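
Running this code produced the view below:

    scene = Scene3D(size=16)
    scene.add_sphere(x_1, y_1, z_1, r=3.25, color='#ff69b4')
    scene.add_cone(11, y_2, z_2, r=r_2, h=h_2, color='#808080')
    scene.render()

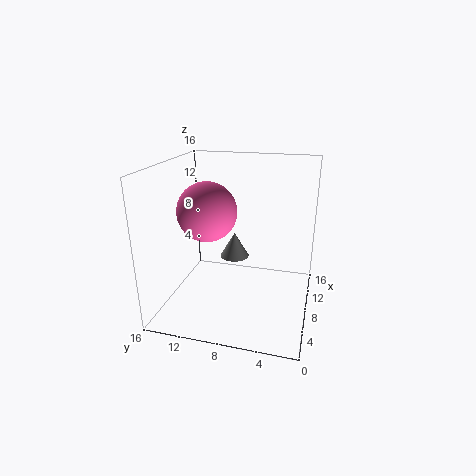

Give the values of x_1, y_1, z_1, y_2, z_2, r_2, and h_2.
x_1 = 7.25; y_1 = 11.25; z_1 = 11; y_2 = 9.25; z_2 = 4.25; r_2 = 1.75; h_2 = 3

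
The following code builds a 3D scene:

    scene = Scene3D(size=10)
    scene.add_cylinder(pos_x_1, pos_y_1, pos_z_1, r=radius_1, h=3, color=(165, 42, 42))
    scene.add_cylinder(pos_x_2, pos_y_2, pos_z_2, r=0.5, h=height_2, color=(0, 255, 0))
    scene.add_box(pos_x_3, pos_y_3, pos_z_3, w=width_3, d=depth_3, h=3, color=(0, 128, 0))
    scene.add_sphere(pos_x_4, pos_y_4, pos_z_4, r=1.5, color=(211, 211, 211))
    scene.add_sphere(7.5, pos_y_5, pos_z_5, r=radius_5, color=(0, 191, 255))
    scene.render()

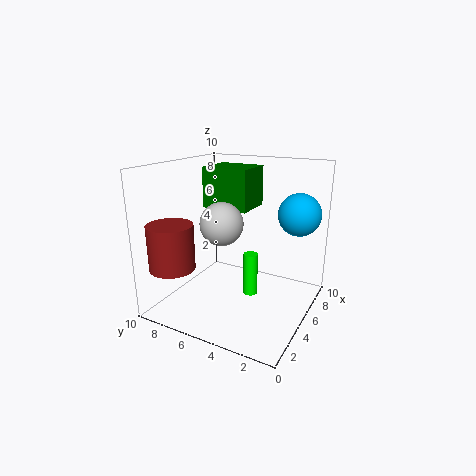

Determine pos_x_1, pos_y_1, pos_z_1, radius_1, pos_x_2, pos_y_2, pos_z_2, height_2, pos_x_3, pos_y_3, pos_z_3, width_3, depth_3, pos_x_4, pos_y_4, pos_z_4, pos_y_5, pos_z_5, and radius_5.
pos_x_1 = 1.5
pos_y_1 = 8
pos_z_1 = 3.5
radius_1 = 1.5
pos_x_2 = 5
pos_y_2 = 4
pos_z_2 = 1
height_2 = 3
pos_x_3 = 6
pos_y_3 = 5
pos_z_3 = 6.5
width_3 = 3
depth_3 = 3.5
pos_x_4 = 4.5
pos_y_4 = 6
pos_z_4 = 6
pos_y_5 = 1.5
pos_z_5 = 6.5
radius_5 = 1.5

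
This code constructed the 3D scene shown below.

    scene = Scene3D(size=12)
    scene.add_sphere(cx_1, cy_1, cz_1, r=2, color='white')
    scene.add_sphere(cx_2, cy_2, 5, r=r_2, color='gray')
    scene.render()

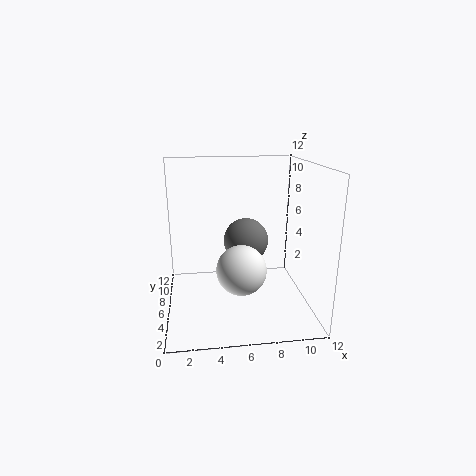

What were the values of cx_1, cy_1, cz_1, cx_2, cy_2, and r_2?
cx_1 = 6, cy_1 = 4, cz_1 = 4, cx_2 = 7, cy_2 = 8, r_2 = 2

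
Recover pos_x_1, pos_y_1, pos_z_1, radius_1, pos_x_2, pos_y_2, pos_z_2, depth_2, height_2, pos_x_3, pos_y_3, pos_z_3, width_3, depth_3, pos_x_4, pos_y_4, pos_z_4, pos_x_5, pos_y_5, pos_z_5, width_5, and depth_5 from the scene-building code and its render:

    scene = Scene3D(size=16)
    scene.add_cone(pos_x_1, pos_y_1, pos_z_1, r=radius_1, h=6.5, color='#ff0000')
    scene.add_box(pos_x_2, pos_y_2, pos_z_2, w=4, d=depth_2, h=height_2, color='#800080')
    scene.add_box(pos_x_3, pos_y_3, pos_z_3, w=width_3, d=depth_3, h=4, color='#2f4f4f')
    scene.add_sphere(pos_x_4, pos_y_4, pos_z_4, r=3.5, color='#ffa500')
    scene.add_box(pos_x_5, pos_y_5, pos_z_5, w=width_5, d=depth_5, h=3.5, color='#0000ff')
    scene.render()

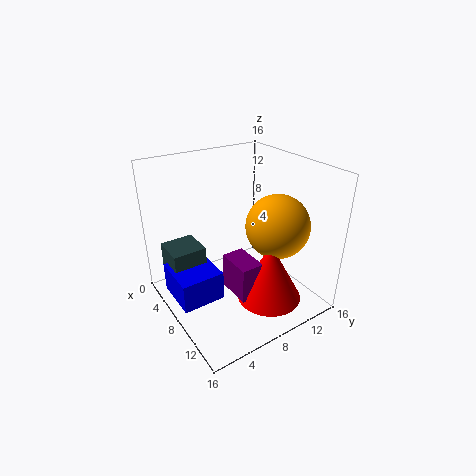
pos_x_1 = 12
pos_y_1 = 9.5
pos_z_1 = 2
radius_1 = 3.5
pos_x_2 = 8
pos_y_2 = 6
pos_z_2 = 2.5
depth_2 = 2.5
height_2 = 4
pos_x_3 = 1
pos_y_3 = 1.5
pos_z_3 = 2
width_3 = 4
depth_3 = 4
pos_x_4 = 10.5
pos_y_4 = 11.5
pos_z_4 = 9.5
pos_x_5 = 2.5
pos_y_5 = 1
pos_z_5 = 0.5
width_5 = 5.5
depth_5 = 5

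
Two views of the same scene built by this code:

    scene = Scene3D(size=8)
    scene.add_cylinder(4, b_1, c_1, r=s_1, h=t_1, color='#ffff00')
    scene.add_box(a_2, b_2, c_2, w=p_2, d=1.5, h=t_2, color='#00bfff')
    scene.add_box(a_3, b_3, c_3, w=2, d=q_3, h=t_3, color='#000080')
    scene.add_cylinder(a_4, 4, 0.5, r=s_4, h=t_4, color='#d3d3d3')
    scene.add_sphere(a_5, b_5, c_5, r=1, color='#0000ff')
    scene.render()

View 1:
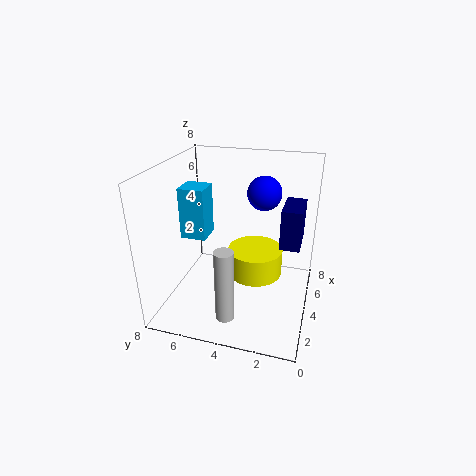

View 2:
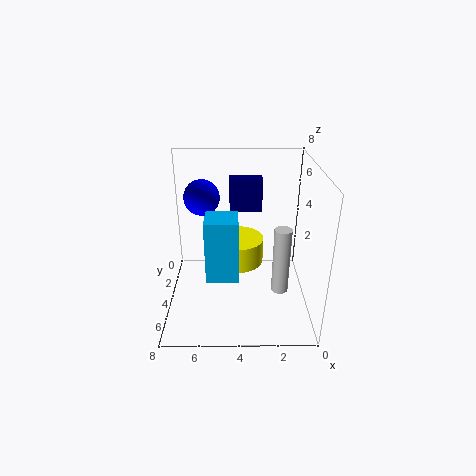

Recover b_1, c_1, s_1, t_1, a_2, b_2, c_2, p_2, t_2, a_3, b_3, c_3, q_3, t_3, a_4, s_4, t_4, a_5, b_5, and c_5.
b_1 = 3
c_1 = 2
s_1 = 1.5
t_1 = 1.5
a_2 = 4
b_2 = 6
c_2 = 3.5
p_2 = 1.5
t_2 = 3
a_3 = 2.5
b_3 = 0.5
c_3 = 4.5
q_3 = 1
t_3 = 2
a_4 = 1.5
s_4 = 0.5
t_4 = 4
a_5 = 6
b_5 = 3
c_5 = 6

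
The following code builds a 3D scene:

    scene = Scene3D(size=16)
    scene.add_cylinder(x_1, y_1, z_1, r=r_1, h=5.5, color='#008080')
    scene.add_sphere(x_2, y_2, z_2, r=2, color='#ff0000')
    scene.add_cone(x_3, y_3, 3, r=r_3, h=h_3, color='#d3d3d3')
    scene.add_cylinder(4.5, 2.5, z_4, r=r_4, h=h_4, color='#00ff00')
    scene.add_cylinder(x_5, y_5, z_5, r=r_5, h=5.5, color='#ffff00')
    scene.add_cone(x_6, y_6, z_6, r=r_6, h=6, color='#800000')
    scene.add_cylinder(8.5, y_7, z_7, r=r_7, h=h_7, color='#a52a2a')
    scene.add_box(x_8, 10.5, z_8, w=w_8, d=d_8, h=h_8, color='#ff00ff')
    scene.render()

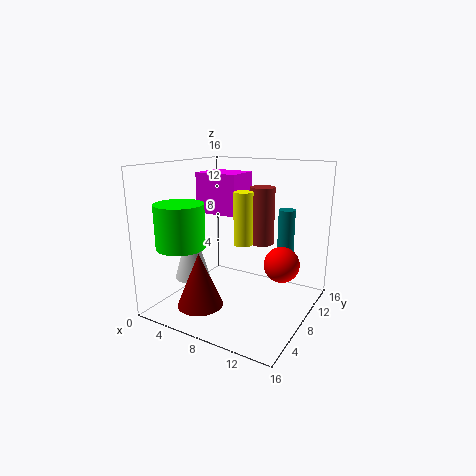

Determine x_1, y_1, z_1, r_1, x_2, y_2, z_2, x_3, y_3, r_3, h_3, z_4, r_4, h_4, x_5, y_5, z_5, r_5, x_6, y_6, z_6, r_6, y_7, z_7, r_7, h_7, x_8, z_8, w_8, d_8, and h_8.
x_1 = 11.5; y_1 = 13.5; z_1 = 5; r_1 = 1; x_2 = 12.5; y_2 = 10; z_2 = 5; x_3 = 3; y_3 = 6; r_3 = 2; h_3 = 7; z_4 = 8; r_4 = 2.5; h_4 = 4.5; x_5 = 9.5; y_5 = 6.5; z_5 = 8; r_5 = 1; x_6 = 5.5; y_6 = 4; z_6 = 1; r_6 = 2.5; y_7 = 13; z_7 = 6; r_7 = 1.5; h_7 = 7; x_8 = 0.5; z_8 = 9.5; w_8 = 5.5; d_8 = 4.5; h_8 = 5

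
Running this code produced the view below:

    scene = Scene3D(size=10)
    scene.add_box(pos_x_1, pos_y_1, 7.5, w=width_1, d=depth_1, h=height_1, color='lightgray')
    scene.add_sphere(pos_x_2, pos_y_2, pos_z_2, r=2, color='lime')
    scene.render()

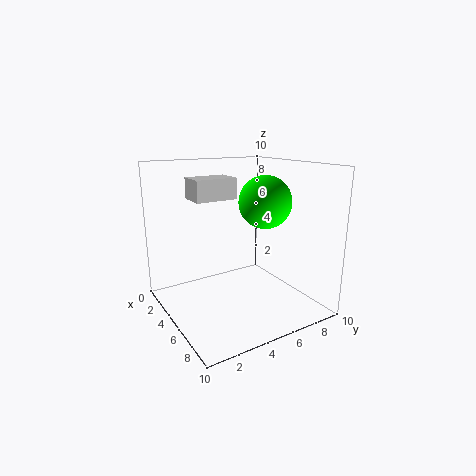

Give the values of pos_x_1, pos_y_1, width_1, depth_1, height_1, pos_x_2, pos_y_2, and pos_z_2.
pos_x_1 = 2
pos_y_1 = 2.5
width_1 = 2
depth_1 = 3
height_1 = 1.5
pos_x_2 = 4
pos_y_2 = 8
pos_z_2 = 7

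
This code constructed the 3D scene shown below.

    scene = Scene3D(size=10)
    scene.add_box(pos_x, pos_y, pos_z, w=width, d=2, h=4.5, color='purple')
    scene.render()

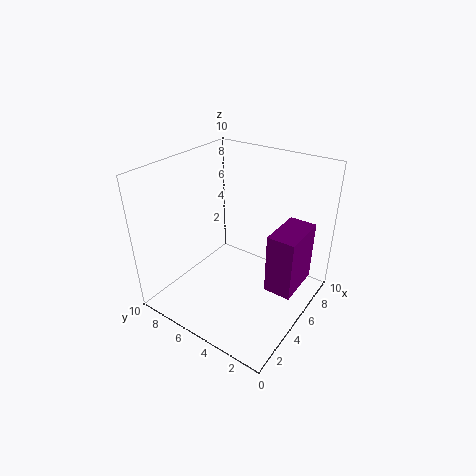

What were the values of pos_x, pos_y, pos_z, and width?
pos_x = 5.5, pos_y = 1, pos_z = 1, width = 3.5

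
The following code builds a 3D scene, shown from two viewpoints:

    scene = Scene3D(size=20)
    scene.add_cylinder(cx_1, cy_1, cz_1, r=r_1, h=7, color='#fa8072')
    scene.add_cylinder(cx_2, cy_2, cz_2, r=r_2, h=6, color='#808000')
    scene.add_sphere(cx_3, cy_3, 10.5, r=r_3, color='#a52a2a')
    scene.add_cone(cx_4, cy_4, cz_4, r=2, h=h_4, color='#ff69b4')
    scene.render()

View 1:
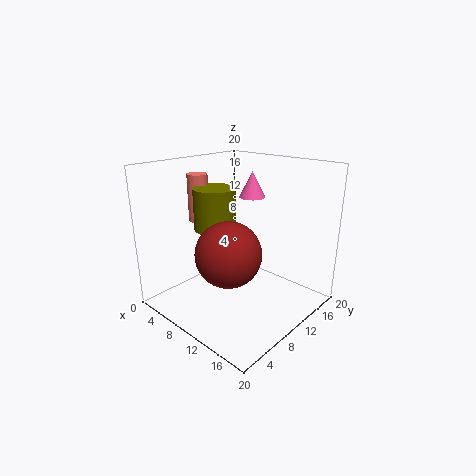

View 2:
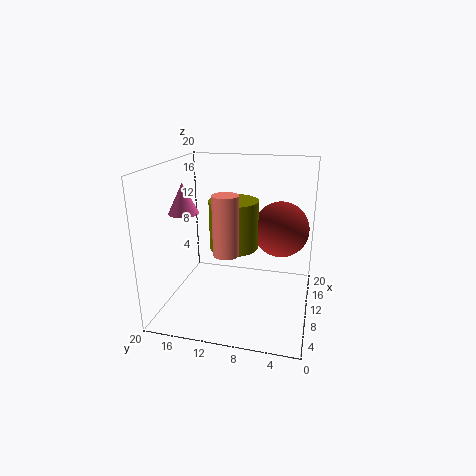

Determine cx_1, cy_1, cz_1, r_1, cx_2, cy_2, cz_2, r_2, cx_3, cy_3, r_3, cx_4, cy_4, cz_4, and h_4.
cx_1 = 2.5, cy_1 = 9.5, cz_1 = 11, r_1 = 1.5, cx_2 = 6, cy_2 = 9.5, cz_2 = 10.5, r_2 = 3, cx_3 = 13.5, cy_3 = 4.5, r_3 = 4, cx_4 = 7, cy_4 = 16.5, cz_4 = 14, h_4 = 4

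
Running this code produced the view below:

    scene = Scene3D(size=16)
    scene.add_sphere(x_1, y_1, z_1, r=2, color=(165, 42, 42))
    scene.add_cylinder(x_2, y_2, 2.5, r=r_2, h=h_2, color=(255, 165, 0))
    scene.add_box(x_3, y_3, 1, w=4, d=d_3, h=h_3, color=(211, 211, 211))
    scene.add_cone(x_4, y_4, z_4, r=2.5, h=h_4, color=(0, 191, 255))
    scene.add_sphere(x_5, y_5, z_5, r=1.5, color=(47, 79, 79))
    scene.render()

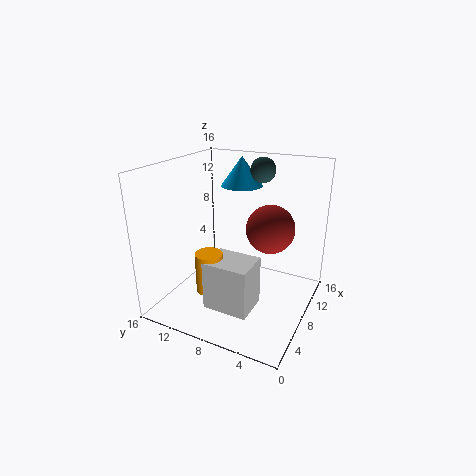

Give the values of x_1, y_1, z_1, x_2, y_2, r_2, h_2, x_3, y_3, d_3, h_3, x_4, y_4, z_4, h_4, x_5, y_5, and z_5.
x_1 = 2
y_1 = 2
z_1 = 12.5
x_2 = 5
y_2 = 10
r_2 = 1.5
h_2 = 4.5
x_3 = 3.5
y_3 = 5
d_3 = 5
h_3 = 5.5
x_4 = 13
y_4 = 10
z_4 = 12.5
h_4 = 3.5
x_5 = 13.5
y_5 = 7.5
z_5 = 14.5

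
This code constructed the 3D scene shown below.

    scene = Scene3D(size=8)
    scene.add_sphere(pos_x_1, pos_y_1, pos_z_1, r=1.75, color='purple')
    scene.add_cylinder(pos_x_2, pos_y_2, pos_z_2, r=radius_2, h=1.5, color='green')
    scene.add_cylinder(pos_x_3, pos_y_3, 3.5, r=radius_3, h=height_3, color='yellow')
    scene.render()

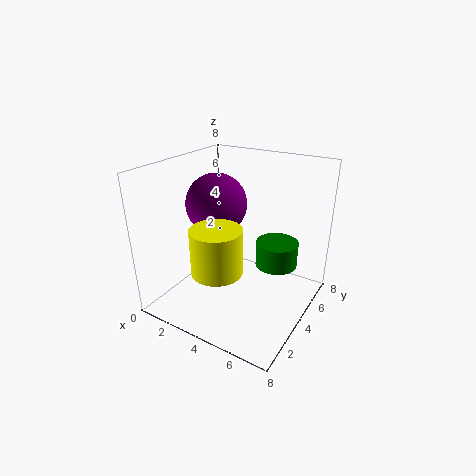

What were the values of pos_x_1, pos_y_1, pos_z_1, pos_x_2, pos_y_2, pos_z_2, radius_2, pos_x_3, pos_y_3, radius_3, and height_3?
pos_x_1 = 2.25; pos_y_1 = 4.5; pos_z_1 = 5.5; pos_x_2 = 5.5; pos_y_2 = 6; pos_z_2 = 1.75; radius_2 = 1.25; pos_x_3 = 4.5; pos_y_3 = 1.25; radius_3 = 1.25; height_3 = 2.25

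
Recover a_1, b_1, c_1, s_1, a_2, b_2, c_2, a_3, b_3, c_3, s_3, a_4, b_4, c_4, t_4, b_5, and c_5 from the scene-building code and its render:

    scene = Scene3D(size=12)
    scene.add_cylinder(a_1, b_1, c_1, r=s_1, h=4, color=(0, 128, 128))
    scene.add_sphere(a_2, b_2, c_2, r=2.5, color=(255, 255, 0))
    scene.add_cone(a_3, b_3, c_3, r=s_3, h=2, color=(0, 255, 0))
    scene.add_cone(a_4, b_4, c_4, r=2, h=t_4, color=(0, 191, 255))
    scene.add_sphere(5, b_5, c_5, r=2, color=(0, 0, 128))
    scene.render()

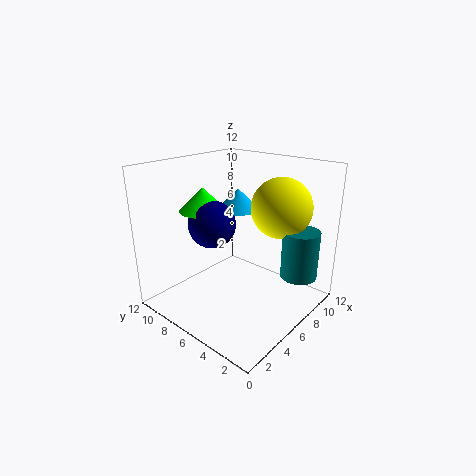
a_1 = 8.5; b_1 = 1.5; c_1 = 3; s_1 = 1.5; a_2 = 8.5; b_2 = 3.5; c_2 = 8.5; a_3 = 5; b_3 = 9; c_3 = 8; s_3 = 2; a_4 = 9.5; b_4 = 9; c_4 = 7; t_4 = 2; b_5 = 8; c_5 = 7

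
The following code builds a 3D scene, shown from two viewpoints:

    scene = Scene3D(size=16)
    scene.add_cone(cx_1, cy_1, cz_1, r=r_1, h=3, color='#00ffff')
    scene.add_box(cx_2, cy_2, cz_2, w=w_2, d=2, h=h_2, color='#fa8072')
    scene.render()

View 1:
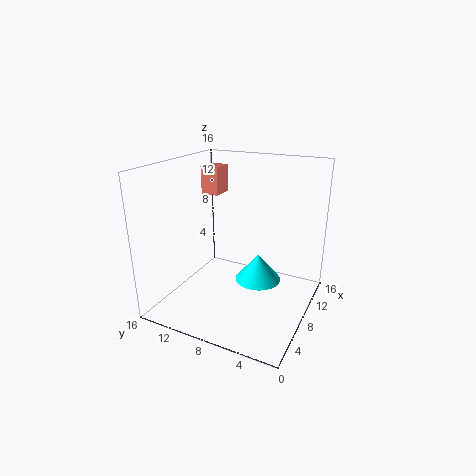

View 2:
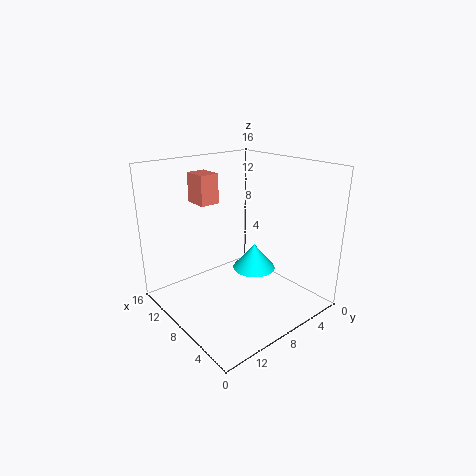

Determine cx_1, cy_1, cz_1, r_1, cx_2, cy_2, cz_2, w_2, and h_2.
cx_1 = 8; cy_1 = 5.5; cz_1 = 3.5; r_1 = 2.5; cx_2 = 8; cy_2 = 10.5; cz_2 = 12.5; w_2 = 2.5; h_2 = 3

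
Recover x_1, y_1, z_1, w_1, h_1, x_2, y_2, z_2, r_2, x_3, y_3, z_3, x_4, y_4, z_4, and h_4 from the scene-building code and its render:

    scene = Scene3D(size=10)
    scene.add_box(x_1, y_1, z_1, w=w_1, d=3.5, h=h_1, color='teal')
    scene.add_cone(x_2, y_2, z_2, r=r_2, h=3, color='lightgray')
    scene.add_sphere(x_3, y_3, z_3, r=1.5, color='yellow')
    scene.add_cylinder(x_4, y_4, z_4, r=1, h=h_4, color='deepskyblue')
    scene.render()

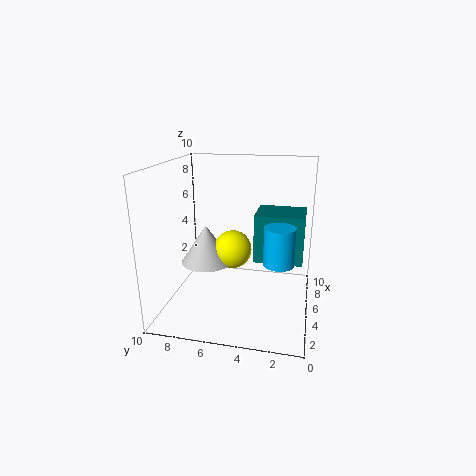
x_1 = 5.5
y_1 = 0.5
z_1 = 3
w_1 = 3
h_1 = 3.5
x_2 = 7
y_2 = 8
z_2 = 2
r_2 = 2
x_3 = 7.5
y_3 = 6
z_3 = 3
x_4 = 3.5
y_4 = 2
z_4 = 4
h_4 = 2.5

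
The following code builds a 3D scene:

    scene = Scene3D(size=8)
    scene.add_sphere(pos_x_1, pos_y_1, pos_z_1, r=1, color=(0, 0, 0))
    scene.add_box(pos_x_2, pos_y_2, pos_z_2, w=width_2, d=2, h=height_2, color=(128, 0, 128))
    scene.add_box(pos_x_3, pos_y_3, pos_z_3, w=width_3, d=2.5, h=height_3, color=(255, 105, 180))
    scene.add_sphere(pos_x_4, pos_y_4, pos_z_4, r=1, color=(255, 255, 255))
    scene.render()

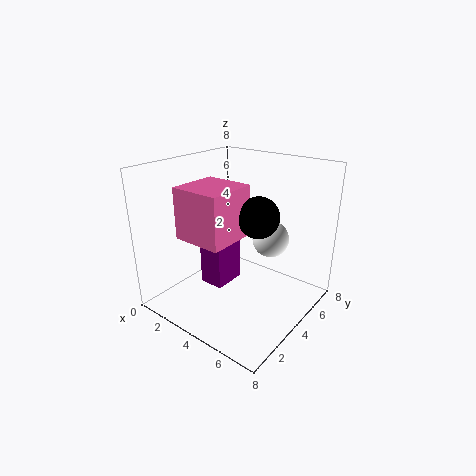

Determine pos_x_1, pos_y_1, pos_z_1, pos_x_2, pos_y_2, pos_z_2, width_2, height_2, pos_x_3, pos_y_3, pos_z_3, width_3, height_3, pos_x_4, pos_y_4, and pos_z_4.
pos_x_1 = 6
pos_y_1 = 3
pos_z_1 = 6
pos_x_2 = 1.5
pos_y_2 = 3.5
pos_z_2 = 0.5
width_2 = 1.5
height_2 = 2.5
pos_x_3 = 3
pos_y_3 = 0.5
pos_z_3 = 5
width_3 = 2.5
height_3 = 2.5
pos_x_4 = 5.5
pos_y_4 = 5
pos_z_4 = 4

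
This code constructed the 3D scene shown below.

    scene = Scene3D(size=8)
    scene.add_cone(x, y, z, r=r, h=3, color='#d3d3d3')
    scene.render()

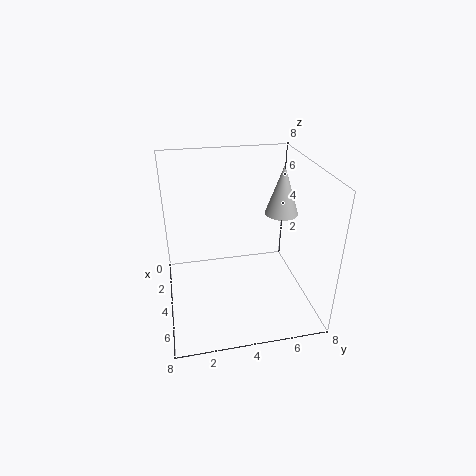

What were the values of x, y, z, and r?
x = 2.5
y = 7
z = 4.5
r = 1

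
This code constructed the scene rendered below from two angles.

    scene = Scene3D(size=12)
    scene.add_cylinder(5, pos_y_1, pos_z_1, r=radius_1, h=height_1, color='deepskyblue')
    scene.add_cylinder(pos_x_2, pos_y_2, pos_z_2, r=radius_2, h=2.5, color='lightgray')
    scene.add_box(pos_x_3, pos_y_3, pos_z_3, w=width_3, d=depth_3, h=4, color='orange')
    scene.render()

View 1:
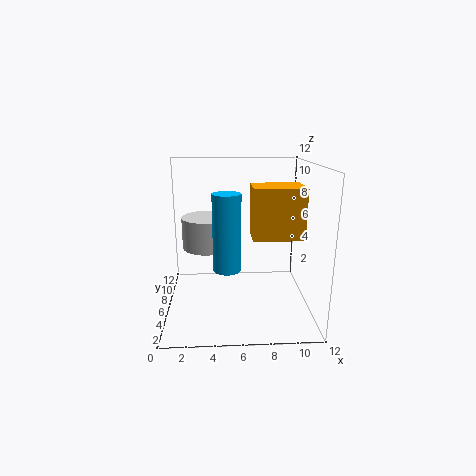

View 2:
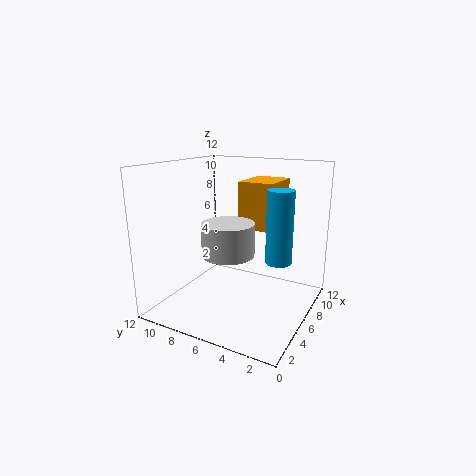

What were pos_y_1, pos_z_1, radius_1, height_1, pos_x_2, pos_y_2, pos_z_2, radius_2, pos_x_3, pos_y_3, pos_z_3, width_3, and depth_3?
pos_y_1 = 2
pos_z_1 = 5
radius_1 = 1
height_1 = 5.5
pos_x_2 = 3.5
pos_y_2 = 5.5
pos_z_2 = 5.5
radius_2 = 2
pos_x_3 = 7
pos_y_3 = 3.5
pos_z_3 = 6.5
width_3 = 4
depth_3 = 3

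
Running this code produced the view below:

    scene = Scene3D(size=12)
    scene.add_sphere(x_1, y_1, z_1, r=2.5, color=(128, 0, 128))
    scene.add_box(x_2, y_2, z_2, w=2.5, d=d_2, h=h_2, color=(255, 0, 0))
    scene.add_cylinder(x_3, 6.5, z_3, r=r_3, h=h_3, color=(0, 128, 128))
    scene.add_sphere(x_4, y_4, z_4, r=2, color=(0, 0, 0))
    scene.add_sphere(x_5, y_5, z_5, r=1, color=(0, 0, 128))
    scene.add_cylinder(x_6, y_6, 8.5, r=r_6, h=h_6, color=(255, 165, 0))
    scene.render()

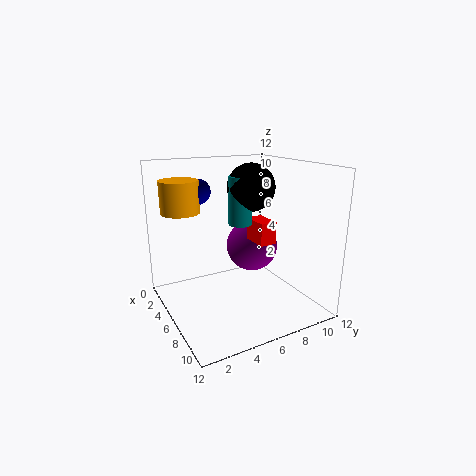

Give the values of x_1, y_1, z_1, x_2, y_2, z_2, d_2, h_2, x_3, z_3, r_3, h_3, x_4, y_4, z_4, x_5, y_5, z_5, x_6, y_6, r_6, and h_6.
x_1 = 2.5
y_1 = 9.5
z_1 = 3.5
x_2 = 4
y_2 = 8
z_2 = 5
d_2 = 1.5
h_2 = 2
x_3 = 5.5
z_3 = 7
r_3 = 1
h_3 = 4
x_4 = 5.5
y_4 = 7.5
z_4 = 10
x_5 = 5
y_5 = 3
z_5 = 10
x_6 = 5
y_6 = 1.5
r_6 = 1.5
h_6 = 2.5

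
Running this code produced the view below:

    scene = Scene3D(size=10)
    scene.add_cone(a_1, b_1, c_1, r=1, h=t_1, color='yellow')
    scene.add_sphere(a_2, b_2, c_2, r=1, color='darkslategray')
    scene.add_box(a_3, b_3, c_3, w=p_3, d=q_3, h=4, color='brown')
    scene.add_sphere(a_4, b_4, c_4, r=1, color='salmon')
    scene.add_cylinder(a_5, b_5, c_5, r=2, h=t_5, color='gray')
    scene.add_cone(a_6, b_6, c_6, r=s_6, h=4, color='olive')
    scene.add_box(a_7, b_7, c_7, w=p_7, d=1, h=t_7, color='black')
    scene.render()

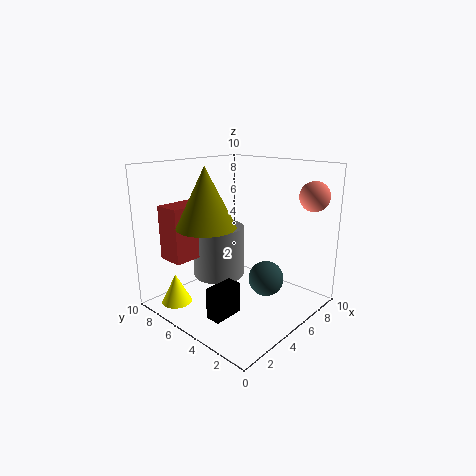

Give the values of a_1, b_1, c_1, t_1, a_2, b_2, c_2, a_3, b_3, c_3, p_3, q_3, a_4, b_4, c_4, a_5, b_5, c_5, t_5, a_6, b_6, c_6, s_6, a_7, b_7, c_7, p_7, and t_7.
a_1 = 1
b_1 = 7
c_1 = 1
t_1 = 2
a_2 = 3
b_2 = 1
c_2 = 4
a_3 = 2
b_3 = 8
c_3 = 3
p_3 = 3
q_3 = 2
a_4 = 8
b_4 = 1
c_4 = 8
a_5 = 6
b_5 = 8
c_5 = 1
t_5 = 4
a_6 = 3
b_6 = 6
c_6 = 6
s_6 = 2
a_7 = 1
b_7 = 3
c_7 = 1
p_7 = 2
t_7 = 2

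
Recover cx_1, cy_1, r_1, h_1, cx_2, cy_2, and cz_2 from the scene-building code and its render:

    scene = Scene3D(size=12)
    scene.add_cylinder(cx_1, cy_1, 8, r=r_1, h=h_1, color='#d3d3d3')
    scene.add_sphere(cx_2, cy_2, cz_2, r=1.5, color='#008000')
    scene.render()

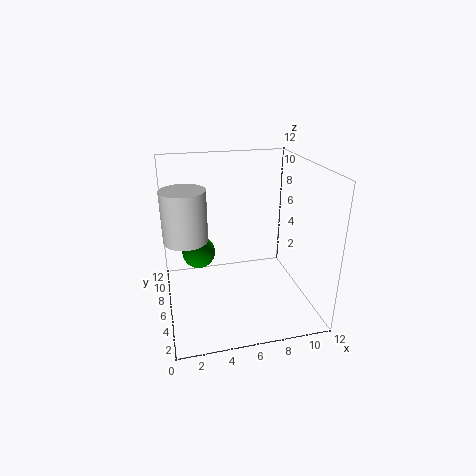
cx_1 = 1.5
cy_1 = 2.5
r_1 = 1.5
h_1 = 3.5
cx_2 = 3
cy_2 = 9
cz_2 = 3.5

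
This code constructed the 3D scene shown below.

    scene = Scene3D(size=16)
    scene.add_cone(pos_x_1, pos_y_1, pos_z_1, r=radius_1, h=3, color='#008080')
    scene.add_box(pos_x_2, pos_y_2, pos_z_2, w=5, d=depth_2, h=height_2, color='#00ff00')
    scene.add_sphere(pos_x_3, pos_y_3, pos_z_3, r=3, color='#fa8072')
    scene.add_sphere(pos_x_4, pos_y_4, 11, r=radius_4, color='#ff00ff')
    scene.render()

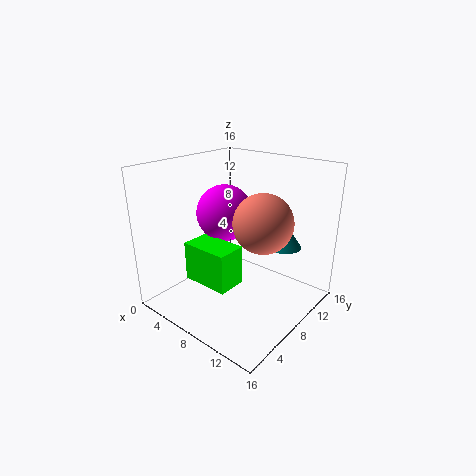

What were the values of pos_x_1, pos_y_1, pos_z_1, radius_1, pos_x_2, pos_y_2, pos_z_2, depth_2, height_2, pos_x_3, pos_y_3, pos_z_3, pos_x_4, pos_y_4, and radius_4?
pos_x_1 = 11; pos_y_1 = 13; pos_z_1 = 6; radius_1 = 2; pos_x_2 = 6; pos_y_2 = 2; pos_z_2 = 5; depth_2 = 3; height_2 = 4; pos_x_3 = 12; pos_y_3 = 7; pos_z_3 = 11; pos_x_4 = 7; pos_y_4 = 7; radius_4 = 3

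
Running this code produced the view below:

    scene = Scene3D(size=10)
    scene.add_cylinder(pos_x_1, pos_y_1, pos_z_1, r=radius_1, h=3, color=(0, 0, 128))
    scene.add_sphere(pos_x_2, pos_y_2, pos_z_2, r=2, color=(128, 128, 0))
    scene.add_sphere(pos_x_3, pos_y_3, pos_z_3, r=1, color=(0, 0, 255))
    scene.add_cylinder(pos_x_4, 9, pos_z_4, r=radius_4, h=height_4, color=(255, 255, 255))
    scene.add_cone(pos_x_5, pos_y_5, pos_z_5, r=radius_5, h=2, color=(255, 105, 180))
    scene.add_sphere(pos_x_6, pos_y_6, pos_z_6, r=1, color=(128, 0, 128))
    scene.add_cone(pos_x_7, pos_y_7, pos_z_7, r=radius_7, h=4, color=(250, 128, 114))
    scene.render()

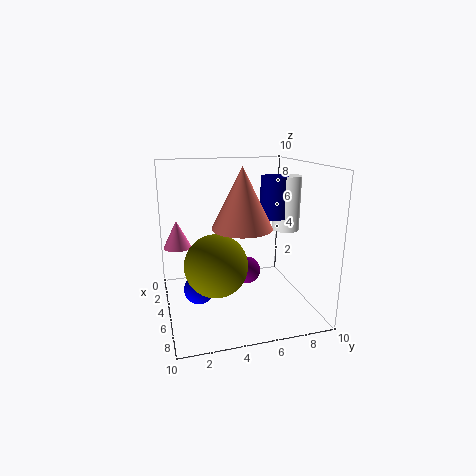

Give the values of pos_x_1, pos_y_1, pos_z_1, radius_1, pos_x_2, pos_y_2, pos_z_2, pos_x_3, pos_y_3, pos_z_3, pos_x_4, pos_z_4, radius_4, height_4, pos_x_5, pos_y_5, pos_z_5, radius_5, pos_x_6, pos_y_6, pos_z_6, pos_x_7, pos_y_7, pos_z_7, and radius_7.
pos_x_1 = 4
pos_y_1 = 8
pos_z_1 = 6
radius_1 = 1
pos_x_2 = 7
pos_y_2 = 3
pos_z_2 = 4
pos_x_3 = 6
pos_y_3 = 2
pos_z_3 = 2
pos_x_4 = 4
pos_z_4 = 5
radius_4 = 1
height_4 = 4
pos_x_5 = 3
pos_y_5 = 1
pos_z_5 = 4
radius_5 = 1
pos_x_6 = 4
pos_y_6 = 6
pos_z_6 = 2
pos_x_7 = 6
pos_y_7 = 5
pos_z_7 = 6
radius_7 = 2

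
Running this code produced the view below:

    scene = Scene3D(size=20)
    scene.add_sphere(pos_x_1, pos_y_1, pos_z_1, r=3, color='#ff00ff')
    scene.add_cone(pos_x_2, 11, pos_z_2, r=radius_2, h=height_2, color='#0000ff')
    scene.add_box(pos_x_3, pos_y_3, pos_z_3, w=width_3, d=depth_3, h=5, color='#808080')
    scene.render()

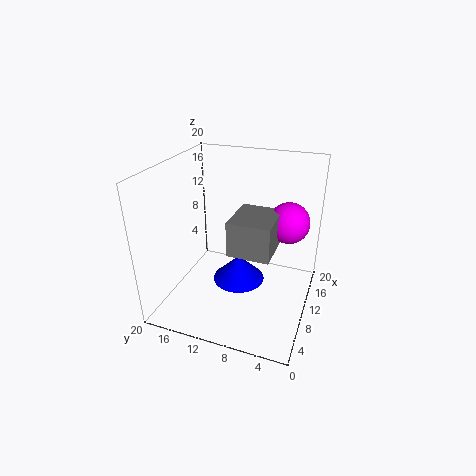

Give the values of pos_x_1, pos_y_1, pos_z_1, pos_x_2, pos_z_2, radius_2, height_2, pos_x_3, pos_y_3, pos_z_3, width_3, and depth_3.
pos_x_1 = 15
pos_y_1 = 4
pos_z_1 = 11
pos_x_2 = 13
pos_z_2 = 1
radius_2 = 4
height_2 = 4
pos_x_3 = 8
pos_y_3 = 5
pos_z_3 = 8
width_3 = 7
depth_3 = 6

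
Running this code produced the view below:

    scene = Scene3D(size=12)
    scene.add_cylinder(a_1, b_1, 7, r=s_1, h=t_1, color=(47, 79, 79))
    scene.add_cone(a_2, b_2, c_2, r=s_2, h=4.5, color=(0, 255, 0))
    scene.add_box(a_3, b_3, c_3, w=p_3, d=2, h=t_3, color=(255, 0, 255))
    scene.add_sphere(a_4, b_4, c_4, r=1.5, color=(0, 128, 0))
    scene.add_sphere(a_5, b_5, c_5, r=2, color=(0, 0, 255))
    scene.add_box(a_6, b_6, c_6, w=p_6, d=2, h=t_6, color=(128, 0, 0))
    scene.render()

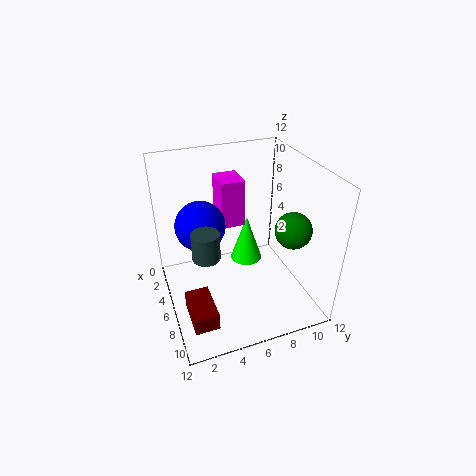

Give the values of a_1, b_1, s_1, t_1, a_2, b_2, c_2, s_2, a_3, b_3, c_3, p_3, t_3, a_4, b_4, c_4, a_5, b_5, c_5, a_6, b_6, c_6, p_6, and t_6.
a_1 = 9; b_1 = 2.5; s_1 = 1; t_1 = 2; a_2 = 3; b_2 = 8; c_2 = 1.5; s_2 = 1.5; a_3 = 2.5; b_3 = 5; c_3 = 6.5; p_3 = 2.5; t_3 = 4; a_4 = 8; b_4 = 10; c_4 = 7; a_5 = 5.5; b_5 = 3; c_5 = 7.5; a_6 = 6.5; b_6 = 1; c_6 = 0.5; p_6 = 3.5; t_6 = 1.5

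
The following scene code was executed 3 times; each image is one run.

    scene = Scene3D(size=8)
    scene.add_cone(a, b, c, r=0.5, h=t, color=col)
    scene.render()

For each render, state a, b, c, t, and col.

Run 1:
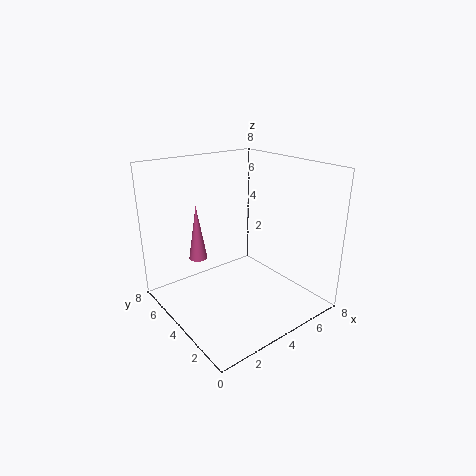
a = 2
b = 5
c = 3
t = 3
col = 'hotpink'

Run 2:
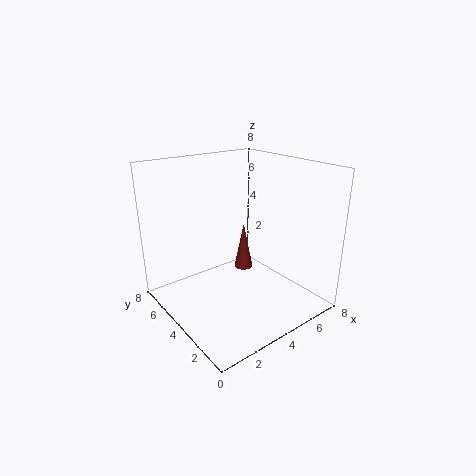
a = 4
b = 3.5
c = 2.5
t = 2.5
col = 'brown'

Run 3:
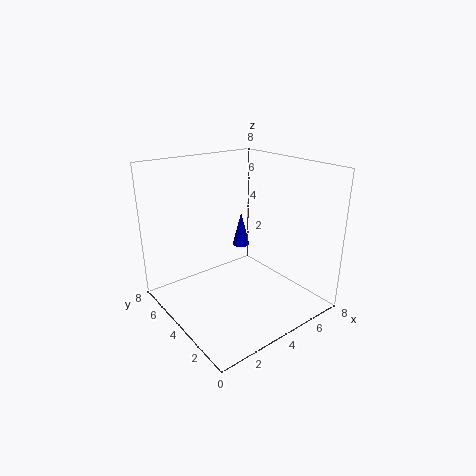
a = 5
b = 5
c = 3
t = 2
col = 'blue'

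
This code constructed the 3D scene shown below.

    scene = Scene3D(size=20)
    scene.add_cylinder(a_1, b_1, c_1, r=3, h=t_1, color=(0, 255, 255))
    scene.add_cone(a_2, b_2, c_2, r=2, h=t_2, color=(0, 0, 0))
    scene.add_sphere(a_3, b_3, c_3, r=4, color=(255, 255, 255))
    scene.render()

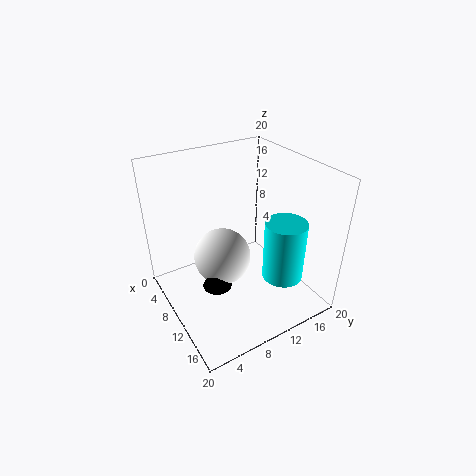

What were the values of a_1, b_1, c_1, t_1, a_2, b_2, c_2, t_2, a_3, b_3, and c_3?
a_1 = 13
b_1 = 16
c_1 = 3
t_1 = 9
a_2 = 11
b_2 = 6
c_2 = 4
t_2 = 5
a_3 = 9
b_3 = 8
c_3 = 7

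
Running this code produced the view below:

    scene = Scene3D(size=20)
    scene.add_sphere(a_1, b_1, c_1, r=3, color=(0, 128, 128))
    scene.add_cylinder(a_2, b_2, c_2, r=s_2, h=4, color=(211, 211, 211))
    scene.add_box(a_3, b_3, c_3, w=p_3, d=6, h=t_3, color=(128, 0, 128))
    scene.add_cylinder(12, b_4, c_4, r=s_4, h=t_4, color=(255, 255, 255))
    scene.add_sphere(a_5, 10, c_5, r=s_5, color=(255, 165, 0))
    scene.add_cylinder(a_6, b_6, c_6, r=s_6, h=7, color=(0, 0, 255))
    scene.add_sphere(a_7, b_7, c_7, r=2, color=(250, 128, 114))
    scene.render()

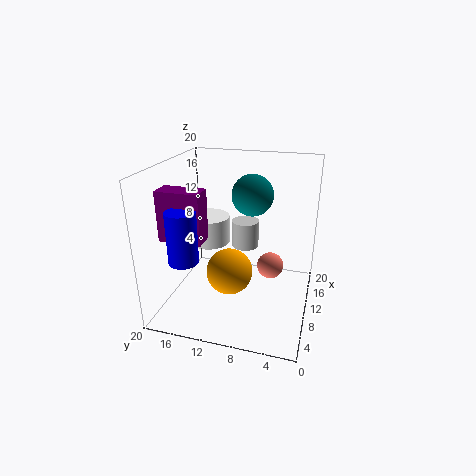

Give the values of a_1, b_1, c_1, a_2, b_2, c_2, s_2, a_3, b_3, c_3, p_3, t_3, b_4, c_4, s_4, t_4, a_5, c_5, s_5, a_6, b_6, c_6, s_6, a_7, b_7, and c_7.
a_1 = 14, b_1 = 9, c_1 = 15, a_2 = 14, b_2 = 10, c_2 = 7, s_2 = 2, a_3 = 6, b_3 = 14, c_3 = 10, p_3 = 3, t_3 = 7, b_4 = 15, c_4 = 8, s_4 = 3, t_4 = 4, a_5 = 6, c_5 = 7, s_5 = 3, a_6 = 5, b_6 = 16, c_6 = 8, s_6 = 2, a_7 = 14, b_7 = 6, c_7 = 4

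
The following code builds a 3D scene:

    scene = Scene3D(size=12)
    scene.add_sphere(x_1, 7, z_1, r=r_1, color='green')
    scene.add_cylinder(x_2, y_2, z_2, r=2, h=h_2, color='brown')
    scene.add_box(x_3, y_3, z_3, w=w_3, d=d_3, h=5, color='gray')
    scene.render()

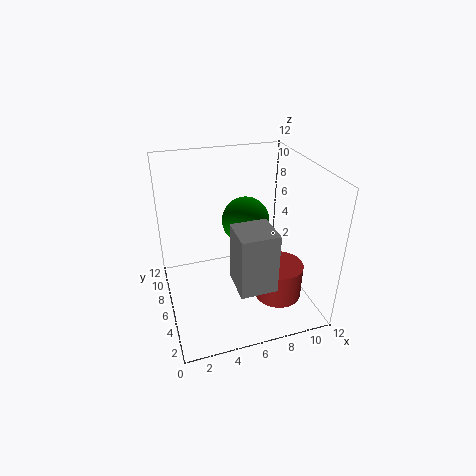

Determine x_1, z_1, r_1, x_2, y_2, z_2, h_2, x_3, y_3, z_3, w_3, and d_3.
x_1 = 7
z_1 = 7
r_1 = 2
x_2 = 9
y_2 = 4
z_2 = 1
h_2 = 3
x_3 = 5
y_3 = 2
z_3 = 3
w_3 = 3
d_3 = 3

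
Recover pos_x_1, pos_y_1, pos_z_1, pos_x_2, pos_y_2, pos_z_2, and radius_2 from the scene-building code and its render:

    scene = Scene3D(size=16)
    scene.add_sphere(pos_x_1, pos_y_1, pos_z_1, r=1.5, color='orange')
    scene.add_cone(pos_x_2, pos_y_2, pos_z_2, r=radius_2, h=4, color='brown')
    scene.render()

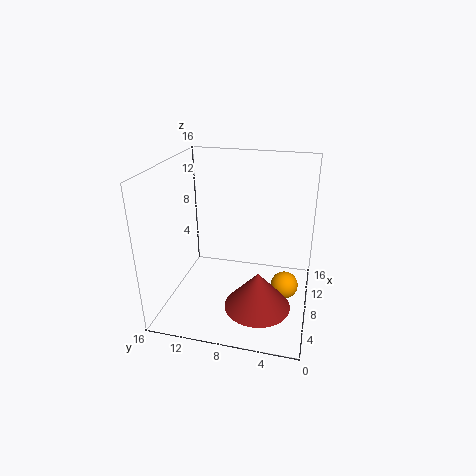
pos_x_1 = 7.5
pos_y_1 = 2.5
pos_z_1 = 3
pos_x_2 = 4.5
pos_y_2 = 5
pos_z_2 = 2
radius_2 = 3.5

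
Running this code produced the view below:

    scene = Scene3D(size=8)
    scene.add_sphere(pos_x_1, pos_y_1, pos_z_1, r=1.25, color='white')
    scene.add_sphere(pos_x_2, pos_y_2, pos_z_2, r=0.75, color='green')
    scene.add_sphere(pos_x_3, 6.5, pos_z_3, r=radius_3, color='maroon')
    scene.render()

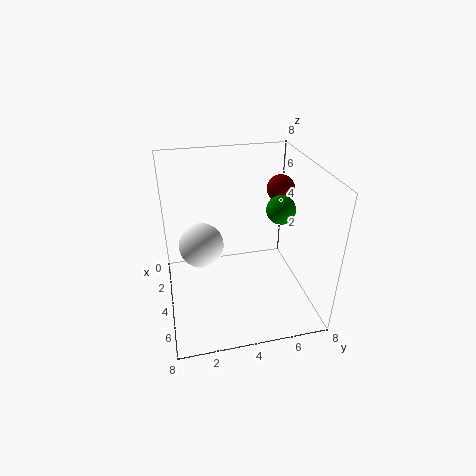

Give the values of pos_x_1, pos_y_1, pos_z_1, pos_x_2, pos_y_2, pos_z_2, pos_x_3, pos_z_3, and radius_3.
pos_x_1 = 3.5
pos_y_1 = 2
pos_z_1 = 3.5
pos_x_2 = 5
pos_y_2 = 6
pos_z_2 = 6
pos_x_3 = 3.5
pos_z_3 = 6.5
radius_3 = 0.75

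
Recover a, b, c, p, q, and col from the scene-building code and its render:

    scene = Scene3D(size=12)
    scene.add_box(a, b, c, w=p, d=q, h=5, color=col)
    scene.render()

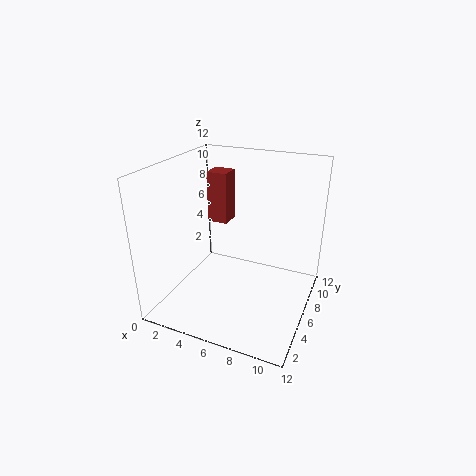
a = 1; b = 10; c = 5; p = 2; q = 2; col = 'brown'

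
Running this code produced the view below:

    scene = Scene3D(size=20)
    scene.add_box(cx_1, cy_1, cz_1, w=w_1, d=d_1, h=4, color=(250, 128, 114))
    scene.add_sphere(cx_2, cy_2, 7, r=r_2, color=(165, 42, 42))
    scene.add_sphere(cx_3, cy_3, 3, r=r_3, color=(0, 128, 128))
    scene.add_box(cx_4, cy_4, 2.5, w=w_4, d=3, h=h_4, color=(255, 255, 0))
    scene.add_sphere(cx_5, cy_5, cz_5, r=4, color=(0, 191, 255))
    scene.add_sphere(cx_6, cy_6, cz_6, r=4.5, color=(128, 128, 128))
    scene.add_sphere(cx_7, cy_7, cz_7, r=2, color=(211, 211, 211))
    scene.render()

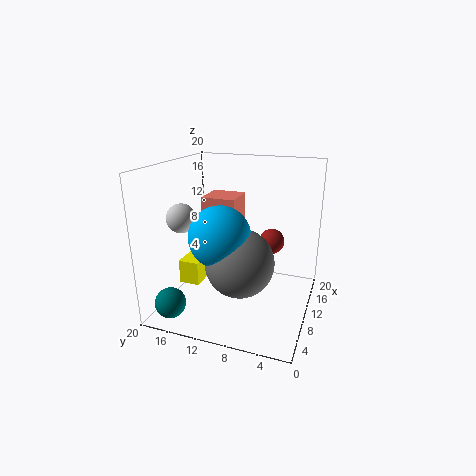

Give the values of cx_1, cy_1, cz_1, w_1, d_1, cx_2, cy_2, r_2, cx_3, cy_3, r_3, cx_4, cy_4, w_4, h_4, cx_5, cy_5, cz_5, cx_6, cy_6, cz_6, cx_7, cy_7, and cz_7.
cx_1 = 11
cy_1 = 11
cz_1 = 11
w_1 = 5
d_1 = 5
cx_2 = 17.5
cy_2 = 7
r_2 = 2
cx_3 = 2
cy_3 = 16.5
r_3 = 2
cx_4 = 8
cy_4 = 15.5
w_4 = 5
h_4 = 3.5
cx_5 = 6
cy_5 = 11
cz_5 = 11.5
cx_6 = 6.5
cy_6 = 8.5
cz_6 = 8
cx_7 = 7
cy_7 = 17
cz_7 = 13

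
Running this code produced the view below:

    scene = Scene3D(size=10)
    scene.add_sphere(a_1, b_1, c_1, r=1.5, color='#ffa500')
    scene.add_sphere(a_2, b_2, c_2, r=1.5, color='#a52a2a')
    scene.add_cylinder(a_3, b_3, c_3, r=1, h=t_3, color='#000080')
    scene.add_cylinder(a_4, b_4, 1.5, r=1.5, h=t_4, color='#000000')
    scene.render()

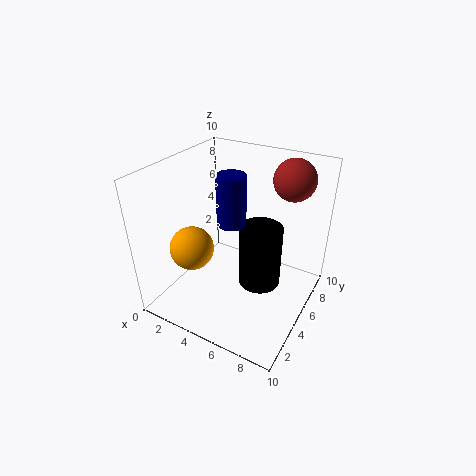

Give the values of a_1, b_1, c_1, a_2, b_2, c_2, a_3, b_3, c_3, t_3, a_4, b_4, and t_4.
a_1 = 2.5, b_1 = 3, c_1 = 4.5, a_2 = 7.5, b_2 = 8.5, c_2 = 8.5, a_3 = 4.5, b_3 = 5, c_3 = 6, t_3 = 3.5, a_4 = 6.5, b_4 = 5.5, t_4 = 4.5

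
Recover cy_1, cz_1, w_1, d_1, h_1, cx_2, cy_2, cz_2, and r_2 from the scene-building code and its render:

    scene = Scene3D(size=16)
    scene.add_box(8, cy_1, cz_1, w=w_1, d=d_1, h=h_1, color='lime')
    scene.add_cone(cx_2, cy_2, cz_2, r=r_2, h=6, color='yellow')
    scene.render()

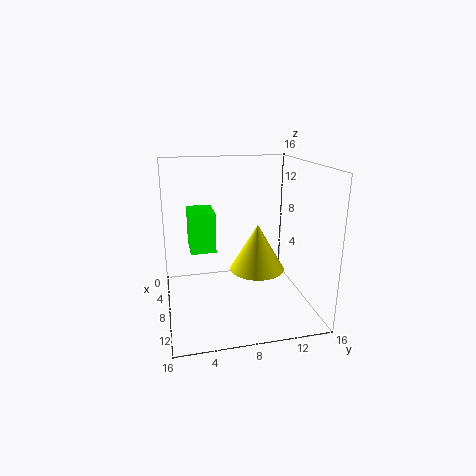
cy_1 = 2.5
cz_1 = 8
w_1 = 3.5
d_1 = 2.5
h_1 = 4
cx_2 = 4
cy_2 = 11.5
cz_2 = 2
r_2 = 3.5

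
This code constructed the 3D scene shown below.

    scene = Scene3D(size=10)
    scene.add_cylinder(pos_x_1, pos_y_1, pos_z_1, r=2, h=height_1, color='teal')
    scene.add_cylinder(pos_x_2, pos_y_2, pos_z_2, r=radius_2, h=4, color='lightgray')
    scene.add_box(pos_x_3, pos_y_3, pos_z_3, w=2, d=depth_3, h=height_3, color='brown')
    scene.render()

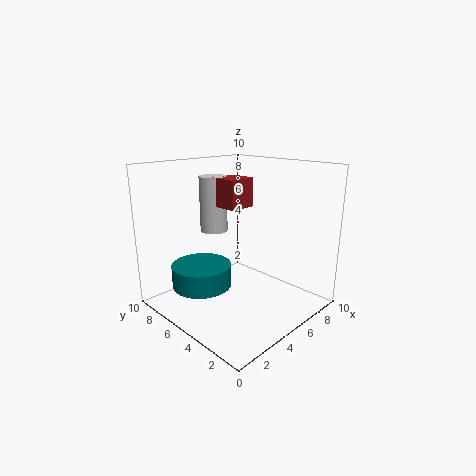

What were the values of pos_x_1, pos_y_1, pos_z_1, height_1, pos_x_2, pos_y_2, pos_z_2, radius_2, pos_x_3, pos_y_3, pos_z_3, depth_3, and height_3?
pos_x_1 = 2.5, pos_y_1 = 6, pos_z_1 = 2, height_1 = 1.5, pos_x_2 = 5, pos_y_2 = 7.5, pos_z_2 = 5, radius_2 = 1, pos_x_3 = 4.5, pos_y_3 = 5, pos_z_3 = 7, depth_3 = 2, height_3 = 2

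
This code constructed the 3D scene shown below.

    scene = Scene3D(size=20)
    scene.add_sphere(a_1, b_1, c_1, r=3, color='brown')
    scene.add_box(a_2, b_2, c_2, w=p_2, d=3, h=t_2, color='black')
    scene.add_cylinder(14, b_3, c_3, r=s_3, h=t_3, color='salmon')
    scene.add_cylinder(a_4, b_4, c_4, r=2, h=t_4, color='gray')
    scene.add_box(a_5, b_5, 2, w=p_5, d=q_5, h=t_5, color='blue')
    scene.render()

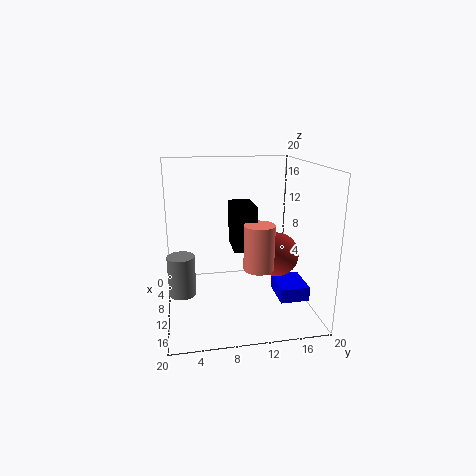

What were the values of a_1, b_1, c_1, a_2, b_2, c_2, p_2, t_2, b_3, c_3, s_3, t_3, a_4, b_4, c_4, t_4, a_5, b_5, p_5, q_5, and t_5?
a_1 = 12, b_1 = 15, c_1 = 8, a_2 = 8, b_2 = 9, c_2 = 9, p_2 = 5, t_2 = 6, b_3 = 12, c_3 = 7, s_3 = 2, t_3 = 6, a_4 = 8, b_4 = 2, c_4 = 1, t_4 = 6, a_5 = 10, b_5 = 15, p_5 = 5, q_5 = 4, t_5 = 2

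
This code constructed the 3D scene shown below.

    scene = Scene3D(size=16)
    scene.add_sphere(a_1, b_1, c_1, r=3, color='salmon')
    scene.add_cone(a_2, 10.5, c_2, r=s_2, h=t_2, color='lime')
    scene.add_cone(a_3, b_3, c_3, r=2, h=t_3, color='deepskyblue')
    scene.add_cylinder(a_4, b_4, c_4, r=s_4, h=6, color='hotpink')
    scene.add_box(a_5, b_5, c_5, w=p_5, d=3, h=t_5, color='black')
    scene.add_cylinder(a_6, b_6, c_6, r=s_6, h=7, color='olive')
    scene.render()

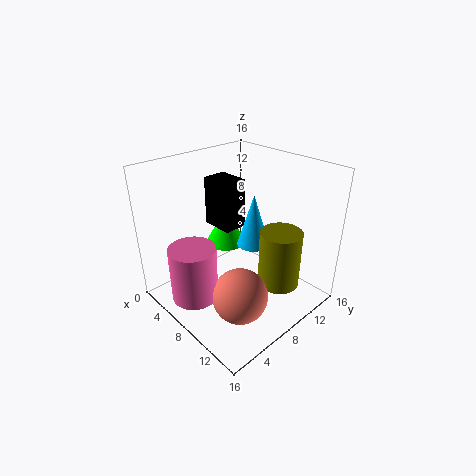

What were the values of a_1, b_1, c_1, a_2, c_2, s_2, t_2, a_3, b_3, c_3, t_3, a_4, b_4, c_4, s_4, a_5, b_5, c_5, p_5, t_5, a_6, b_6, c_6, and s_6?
a_1 = 11
b_1 = 5.5
c_1 = 3
a_2 = 3
c_2 = 4.5
s_2 = 2.5
t_2 = 4.5
a_3 = 6.5
b_3 = 12
c_3 = 5
t_3 = 6.5
a_4 = 7
b_4 = 2.5
c_4 = 2.5
s_4 = 2.5
a_5 = 1
b_5 = 9
c_5 = 7
p_5 = 4
t_5 = 6
a_6 = 10.5
b_6 = 12.5
c_6 = 1
s_6 = 2.5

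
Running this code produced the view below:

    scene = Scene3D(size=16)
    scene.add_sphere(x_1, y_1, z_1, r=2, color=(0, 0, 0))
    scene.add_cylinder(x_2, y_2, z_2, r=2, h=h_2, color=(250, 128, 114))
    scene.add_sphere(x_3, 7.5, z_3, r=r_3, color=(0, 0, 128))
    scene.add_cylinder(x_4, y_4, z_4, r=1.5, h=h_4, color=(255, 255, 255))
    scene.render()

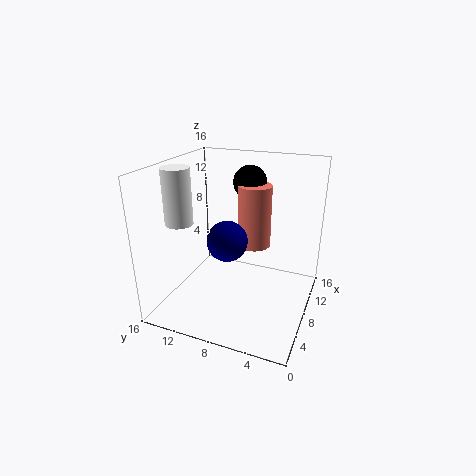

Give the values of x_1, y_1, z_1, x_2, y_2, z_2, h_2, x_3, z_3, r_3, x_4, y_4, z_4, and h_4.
x_1 = 13, y_1 = 8.5, z_1 = 13, x_2 = 12, y_2 = 7.5, z_2 = 5.5, h_2 = 7.5, x_3 = 4, z_3 = 9.5, r_3 = 2, x_4 = 5, y_4 = 13.5, z_4 = 10, h_4 = 6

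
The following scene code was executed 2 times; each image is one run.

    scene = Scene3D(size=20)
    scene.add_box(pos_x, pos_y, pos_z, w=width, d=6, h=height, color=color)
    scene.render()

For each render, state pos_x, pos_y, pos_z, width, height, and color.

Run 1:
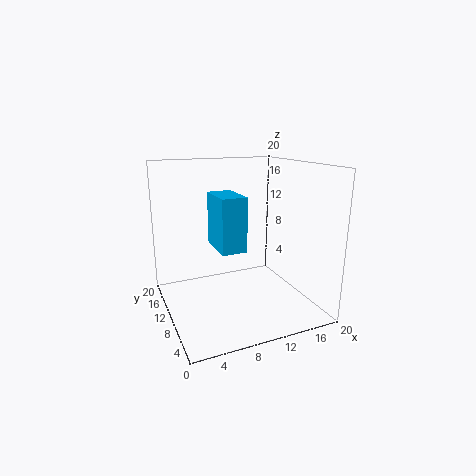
pos_x = 7, pos_y = 8, pos_z = 8.5, width = 3.5, height = 7.5, color = 'deepskyblue'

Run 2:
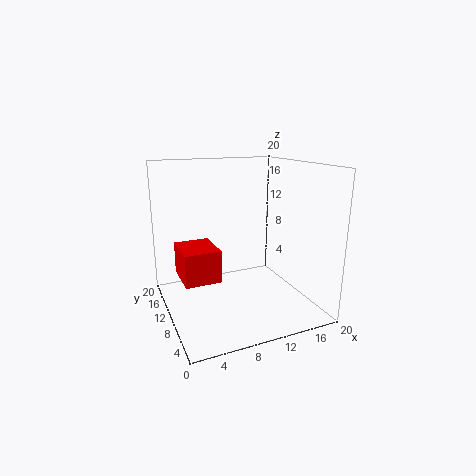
pos_x = 2, pos_y = 8.5, pos_z = 4.5, width = 5, height = 4.5, color = 'red'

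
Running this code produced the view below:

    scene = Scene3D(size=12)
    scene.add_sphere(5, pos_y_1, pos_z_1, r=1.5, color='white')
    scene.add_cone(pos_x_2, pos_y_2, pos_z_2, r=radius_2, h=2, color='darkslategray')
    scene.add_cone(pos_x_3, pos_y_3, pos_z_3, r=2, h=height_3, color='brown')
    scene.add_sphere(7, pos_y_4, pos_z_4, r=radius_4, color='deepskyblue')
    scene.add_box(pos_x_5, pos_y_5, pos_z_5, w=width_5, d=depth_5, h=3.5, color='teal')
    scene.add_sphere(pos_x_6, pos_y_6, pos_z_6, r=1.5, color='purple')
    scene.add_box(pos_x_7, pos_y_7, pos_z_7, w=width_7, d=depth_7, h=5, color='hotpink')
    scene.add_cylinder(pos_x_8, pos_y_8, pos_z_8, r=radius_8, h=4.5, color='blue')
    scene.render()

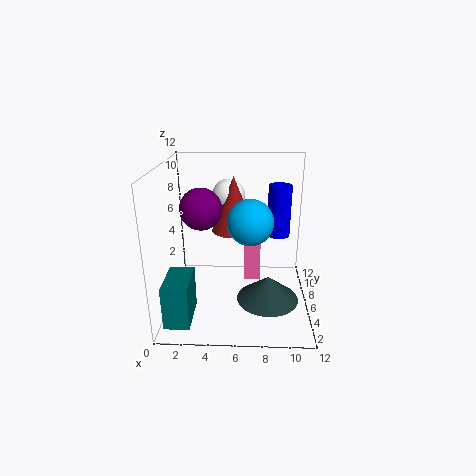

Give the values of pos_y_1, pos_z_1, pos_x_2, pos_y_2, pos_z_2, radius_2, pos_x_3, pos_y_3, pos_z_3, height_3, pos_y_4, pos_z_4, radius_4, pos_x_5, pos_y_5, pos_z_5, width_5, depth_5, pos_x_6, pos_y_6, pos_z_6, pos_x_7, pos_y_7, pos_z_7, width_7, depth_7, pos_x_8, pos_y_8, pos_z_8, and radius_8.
pos_y_1 = 10; pos_z_1 = 8.5; pos_x_2 = 8.5; pos_y_2 = 4; pos_z_2 = 1.5; radius_2 = 2.5; pos_x_3 = 5.5; pos_y_3 = 9; pos_z_3 = 5.5; height_3 = 5; pos_y_4 = 7; pos_z_4 = 7; radius_4 = 2; pos_x_5 = 0.5; pos_y_5 = 1; pos_z_5 = 0.5; width_5 = 2; depth_5 = 3.5; pos_x_6 = 3.5; pos_y_6 = 3; pos_z_6 = 9.5; pos_x_7 = 6.5; pos_y_7 = 8.5; pos_z_7 = 0.5; width_7 = 1.5; depth_7 = 2.5; pos_x_8 = 9.5; pos_y_8 = 8; pos_z_8 = 5.5; radius_8 = 1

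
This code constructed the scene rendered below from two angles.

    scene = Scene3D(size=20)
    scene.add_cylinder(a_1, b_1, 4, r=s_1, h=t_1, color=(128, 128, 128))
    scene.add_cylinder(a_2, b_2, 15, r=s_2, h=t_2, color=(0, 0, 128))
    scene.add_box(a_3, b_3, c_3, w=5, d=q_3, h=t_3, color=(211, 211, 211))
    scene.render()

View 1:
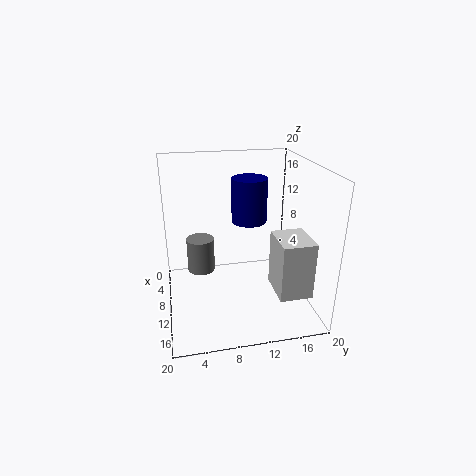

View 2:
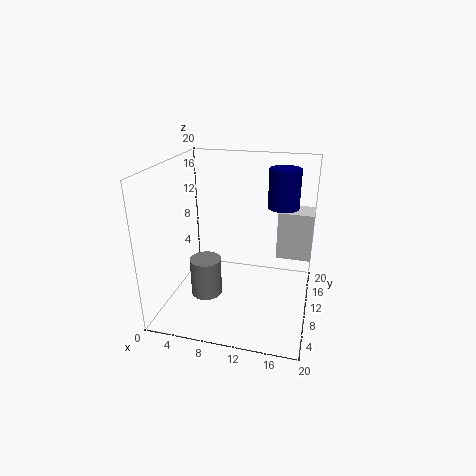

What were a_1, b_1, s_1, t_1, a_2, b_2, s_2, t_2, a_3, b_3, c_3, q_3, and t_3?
a_1 = 7, b_1 = 5, s_1 = 2, t_1 = 5, a_2 = 16, b_2 = 10, s_2 = 2, t_2 = 5, a_3 = 15, b_3 = 13, c_3 = 6, q_3 = 4, t_3 = 7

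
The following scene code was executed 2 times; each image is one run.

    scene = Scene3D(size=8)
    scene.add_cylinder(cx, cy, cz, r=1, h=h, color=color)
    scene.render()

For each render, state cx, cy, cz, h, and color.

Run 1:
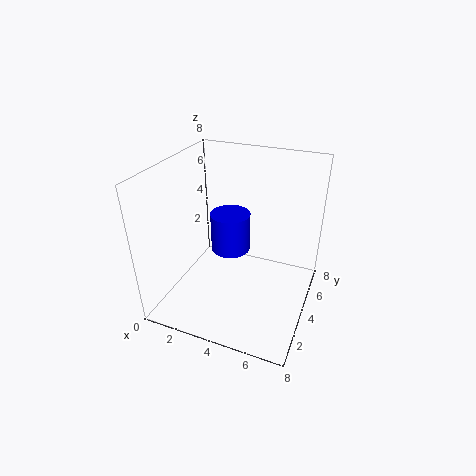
cx = 4; cy = 3; cz = 4; h = 2; color = 'blue'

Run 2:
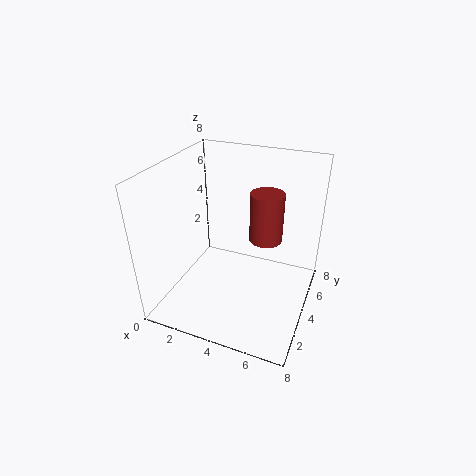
cx = 5; cy = 6; cz = 3; h = 3; color = 'brown'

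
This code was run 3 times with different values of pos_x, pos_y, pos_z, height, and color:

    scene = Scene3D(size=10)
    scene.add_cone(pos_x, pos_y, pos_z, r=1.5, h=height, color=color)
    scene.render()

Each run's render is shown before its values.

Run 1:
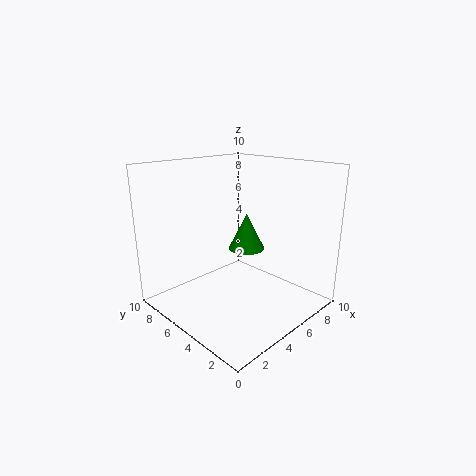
pos_x = 8.5
pos_y = 7.5
pos_z = 2.5
height = 3
color = 'green'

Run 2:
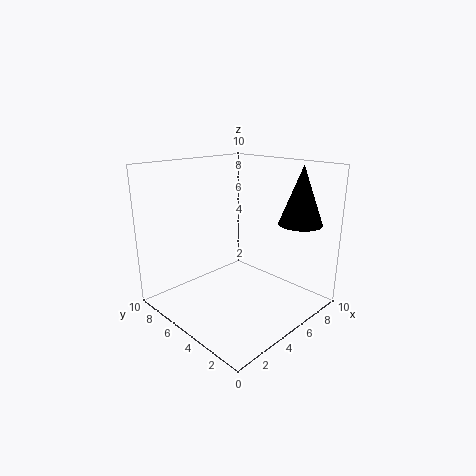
pos_x = 8
pos_y = 2
pos_z = 6
height = 4
color = 'black'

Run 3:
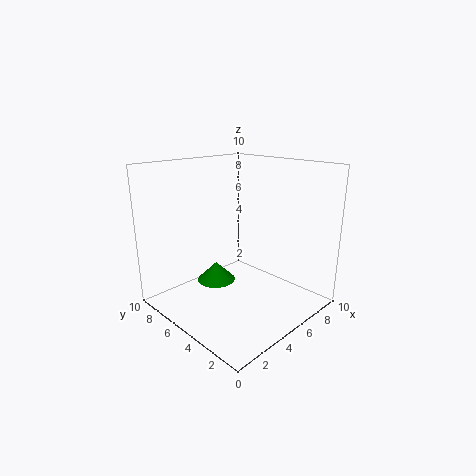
pos_x = 5.5
pos_y = 8
pos_z = 0.5
height = 1.5
color = 'green'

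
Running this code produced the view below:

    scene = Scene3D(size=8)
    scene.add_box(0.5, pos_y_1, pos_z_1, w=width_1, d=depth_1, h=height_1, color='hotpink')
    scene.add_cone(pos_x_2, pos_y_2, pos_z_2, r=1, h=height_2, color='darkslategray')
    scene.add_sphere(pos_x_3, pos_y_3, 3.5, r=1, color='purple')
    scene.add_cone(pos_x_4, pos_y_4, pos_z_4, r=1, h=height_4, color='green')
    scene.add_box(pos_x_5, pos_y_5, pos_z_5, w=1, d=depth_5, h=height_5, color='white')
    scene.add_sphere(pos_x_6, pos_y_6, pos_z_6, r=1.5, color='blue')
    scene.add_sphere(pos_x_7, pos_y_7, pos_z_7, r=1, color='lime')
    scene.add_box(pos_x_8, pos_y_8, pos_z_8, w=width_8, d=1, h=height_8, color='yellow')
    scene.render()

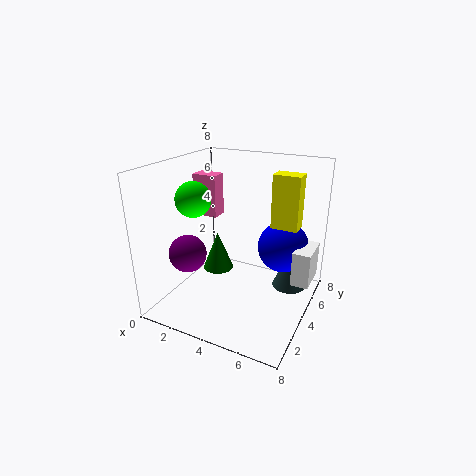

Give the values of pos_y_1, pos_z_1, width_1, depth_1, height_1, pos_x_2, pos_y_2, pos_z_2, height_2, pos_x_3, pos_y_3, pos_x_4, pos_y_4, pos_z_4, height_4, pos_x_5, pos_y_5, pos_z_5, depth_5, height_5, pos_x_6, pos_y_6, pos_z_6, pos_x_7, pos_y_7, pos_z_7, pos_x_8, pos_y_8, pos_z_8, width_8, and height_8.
pos_y_1 = 5; pos_z_1 = 4.5; width_1 = 1.5; depth_1 = 1; height_1 = 2.5; pos_x_2 = 6.5; pos_y_2 = 6; pos_z_2 = 0.5; height_2 = 2.5; pos_x_3 = 2; pos_y_3 = 2; pos_x_4 = 1.5; pos_y_4 = 6; pos_z_4 = 0.5; height_4 = 2.5; pos_x_5 = 7; pos_y_5 = 4.5; pos_z_5 = 1.5; depth_5 = 2; height_5 = 2; pos_x_6 = 6; pos_y_6 = 6; pos_z_6 = 3; pos_x_7 = 1.5; pos_y_7 = 3.5; pos_z_7 = 6; pos_x_8 = 5.5; pos_y_8 = 5; pos_z_8 = 4.5; width_8 = 1.5; height_8 = 3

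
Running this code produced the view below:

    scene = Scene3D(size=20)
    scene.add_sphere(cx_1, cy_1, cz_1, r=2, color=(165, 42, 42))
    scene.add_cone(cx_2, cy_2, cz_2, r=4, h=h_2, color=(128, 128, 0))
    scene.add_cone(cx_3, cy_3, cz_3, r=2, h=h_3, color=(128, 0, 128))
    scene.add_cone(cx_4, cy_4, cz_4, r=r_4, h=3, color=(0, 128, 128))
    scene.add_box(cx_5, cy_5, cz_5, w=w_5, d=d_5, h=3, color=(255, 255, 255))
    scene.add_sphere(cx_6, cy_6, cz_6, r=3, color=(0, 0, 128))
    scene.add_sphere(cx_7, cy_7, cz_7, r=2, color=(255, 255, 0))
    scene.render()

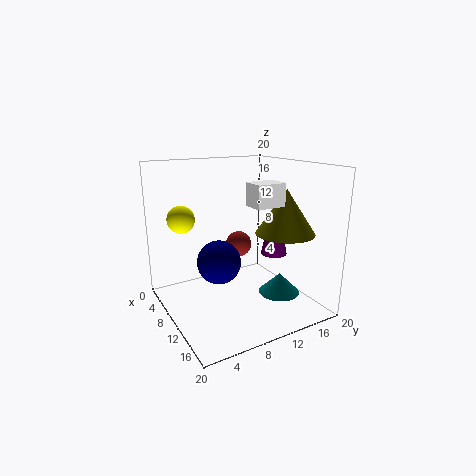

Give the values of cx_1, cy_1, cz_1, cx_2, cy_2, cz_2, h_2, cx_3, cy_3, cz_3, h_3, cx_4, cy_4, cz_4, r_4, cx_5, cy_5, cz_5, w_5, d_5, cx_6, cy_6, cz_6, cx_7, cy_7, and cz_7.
cx_1 = 5, cy_1 = 13, cz_1 = 7, cx_2 = 14, cy_2 = 15, cz_2 = 11, h_2 = 6, cx_3 = 9, cy_3 = 17, cz_3 = 6, h_3 = 9, cx_4 = 12, cy_4 = 16, cz_4 = 1, r_4 = 3, cx_5 = 12, cy_5 = 10, cz_5 = 15, w_5 = 3, d_5 = 4, cx_6 = 10, cy_6 = 7, cz_6 = 7, cx_7 = 4, cy_7 = 4, cz_7 = 12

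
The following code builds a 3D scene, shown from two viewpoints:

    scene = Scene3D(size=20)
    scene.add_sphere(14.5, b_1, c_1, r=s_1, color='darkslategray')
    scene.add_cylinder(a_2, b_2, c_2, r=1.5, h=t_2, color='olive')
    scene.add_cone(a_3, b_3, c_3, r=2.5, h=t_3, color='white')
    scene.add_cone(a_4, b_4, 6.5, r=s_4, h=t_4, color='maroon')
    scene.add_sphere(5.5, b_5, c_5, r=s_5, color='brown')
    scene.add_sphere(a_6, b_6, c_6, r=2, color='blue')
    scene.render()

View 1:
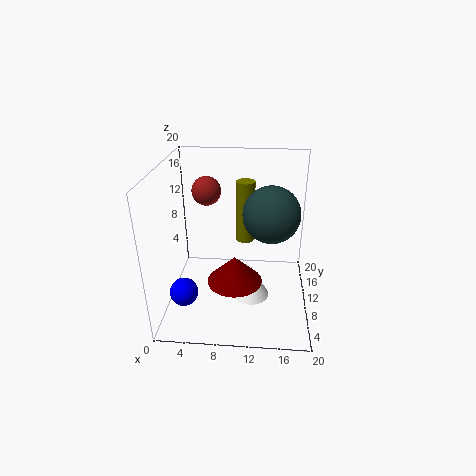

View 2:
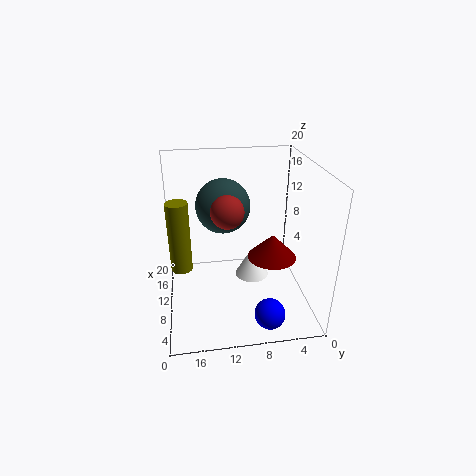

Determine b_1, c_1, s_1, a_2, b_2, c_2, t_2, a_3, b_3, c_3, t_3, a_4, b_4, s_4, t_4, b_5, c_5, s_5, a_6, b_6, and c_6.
b_1 = 11.5; c_1 = 13; s_1 = 4; a_2 = 10.5; b_2 = 18; c_2 = 5.5; t_2 = 10; a_3 = 12; b_3 = 7.5; c_3 = 2.5; t_3 = 4.5; a_4 = 10; b_4 = 5; s_4 = 3.5; t_4 = 3.5; b_5 = 12; c_5 = 16; s_5 = 2; a_6 = 2.5; b_6 = 7; c_6 = 2.5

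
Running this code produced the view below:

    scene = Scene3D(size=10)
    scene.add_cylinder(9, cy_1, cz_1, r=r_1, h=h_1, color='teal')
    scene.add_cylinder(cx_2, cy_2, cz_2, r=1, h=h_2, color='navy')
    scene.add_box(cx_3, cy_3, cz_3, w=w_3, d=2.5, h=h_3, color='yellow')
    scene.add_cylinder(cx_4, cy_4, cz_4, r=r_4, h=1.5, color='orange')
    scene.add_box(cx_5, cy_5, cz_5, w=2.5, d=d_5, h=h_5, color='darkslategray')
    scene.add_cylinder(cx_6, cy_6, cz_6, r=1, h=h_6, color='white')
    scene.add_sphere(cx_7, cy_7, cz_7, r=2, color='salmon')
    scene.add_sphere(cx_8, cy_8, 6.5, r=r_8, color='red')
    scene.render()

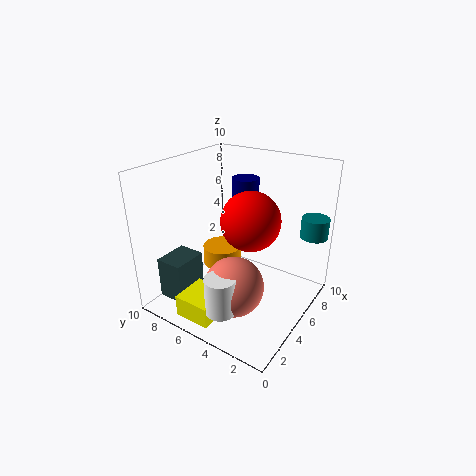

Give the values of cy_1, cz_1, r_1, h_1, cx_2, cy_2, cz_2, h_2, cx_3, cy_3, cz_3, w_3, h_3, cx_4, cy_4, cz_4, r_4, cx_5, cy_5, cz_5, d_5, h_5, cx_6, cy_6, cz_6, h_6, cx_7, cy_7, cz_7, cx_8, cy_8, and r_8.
cy_1 = 1; cz_1 = 4.5; r_1 = 1; h_1 = 1.5; cx_2 = 7.5; cy_2 = 6; cz_2 = 6; h_2 = 2.5; cx_3 = 0.5; cy_3 = 4.5; cz_3 = 0.5; w_3 = 2.5; h_3 = 1.5; cx_4 = 6.5; cy_4 = 7.5; cz_4 = 1.5; r_4 = 1.5; cx_5 = 1.5; cy_5 = 7.5; cz_5 = 0.5; d_5 = 2; h_5 = 3; cx_6 = 1.5; cy_6 = 4; cz_6 = 1.5; h_6 = 2.5; cx_7 = 3; cy_7 = 4; cz_7 = 2.5; cx_8 = 5; cy_8 = 4; r_8 = 2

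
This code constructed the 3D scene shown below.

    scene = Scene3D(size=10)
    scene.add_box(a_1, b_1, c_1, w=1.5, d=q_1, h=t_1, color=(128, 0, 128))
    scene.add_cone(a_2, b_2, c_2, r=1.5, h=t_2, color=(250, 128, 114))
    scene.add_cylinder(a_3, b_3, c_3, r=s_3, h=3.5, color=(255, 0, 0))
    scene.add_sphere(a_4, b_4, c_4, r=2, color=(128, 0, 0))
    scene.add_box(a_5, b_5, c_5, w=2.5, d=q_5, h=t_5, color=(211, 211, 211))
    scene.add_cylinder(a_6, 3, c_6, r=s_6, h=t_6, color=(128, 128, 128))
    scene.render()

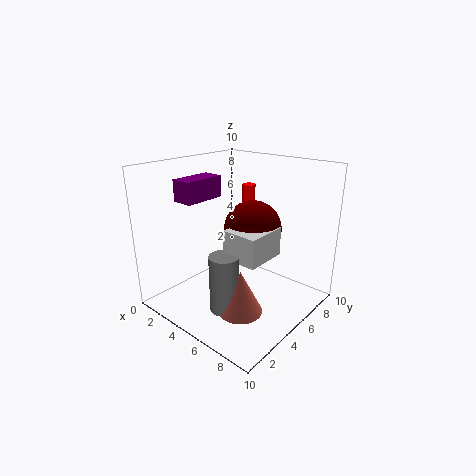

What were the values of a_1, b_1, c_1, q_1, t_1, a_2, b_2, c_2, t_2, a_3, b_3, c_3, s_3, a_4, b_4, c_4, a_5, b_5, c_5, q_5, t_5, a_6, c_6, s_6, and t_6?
a_1 = 1.5; b_1 = 2.5; c_1 = 7.5; q_1 = 3; t_1 = 1.5; a_2 = 6.5; b_2 = 3.5; c_2 = 0.5; t_2 = 3; a_3 = 3.5; b_3 = 8; c_3 = 4.5; s_3 = 0.5; a_4 = 5.5; b_4 = 6; c_4 = 5.5; a_5 = 5; b_5 = 3.5; c_5 = 4; q_5 = 3; t_5 = 2; a_6 = 5.5; c_6 = 0.5; s_6 = 1; t_6 = 4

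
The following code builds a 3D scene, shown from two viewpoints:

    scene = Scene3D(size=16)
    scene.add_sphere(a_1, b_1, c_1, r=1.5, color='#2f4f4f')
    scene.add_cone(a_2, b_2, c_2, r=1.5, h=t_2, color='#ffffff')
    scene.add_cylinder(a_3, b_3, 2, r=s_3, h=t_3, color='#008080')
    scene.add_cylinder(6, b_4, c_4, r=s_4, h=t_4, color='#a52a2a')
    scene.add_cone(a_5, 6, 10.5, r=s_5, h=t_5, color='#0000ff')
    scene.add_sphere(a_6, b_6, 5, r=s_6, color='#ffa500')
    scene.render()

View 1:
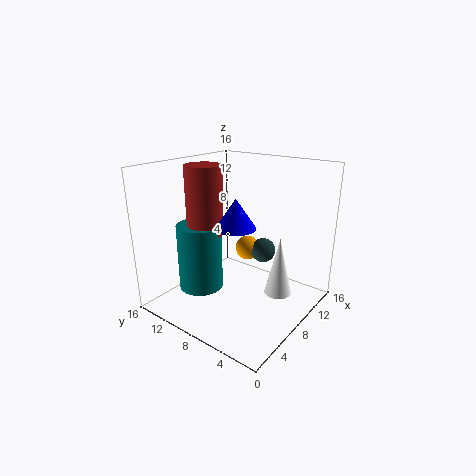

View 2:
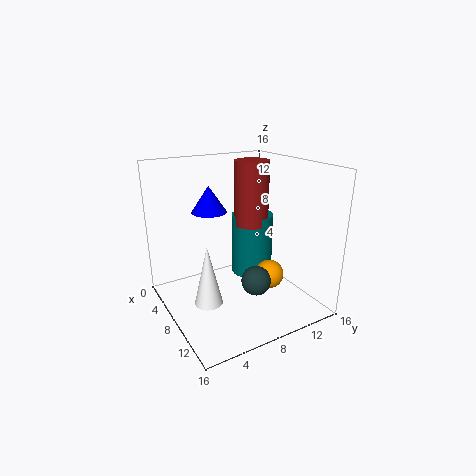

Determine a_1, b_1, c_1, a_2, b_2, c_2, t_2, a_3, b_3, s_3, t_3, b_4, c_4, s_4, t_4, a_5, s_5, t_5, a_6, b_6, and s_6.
a_1 = 12.5
b_1 = 7.5
c_1 = 5
a_2 = 9.5
b_2 = 3.5
c_2 = 2
t_2 = 6.5
a_3 = 5.5
b_3 = 11.5
s_3 = 2.5
t_3 = 7.5
b_4 = 11
c_4 = 8.5
s_4 = 2
t_4 = 7.5
a_5 = 5
s_5 = 2
t_5 = 3
a_6 = 12
b_6 = 9.5
s_6 = 1.5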